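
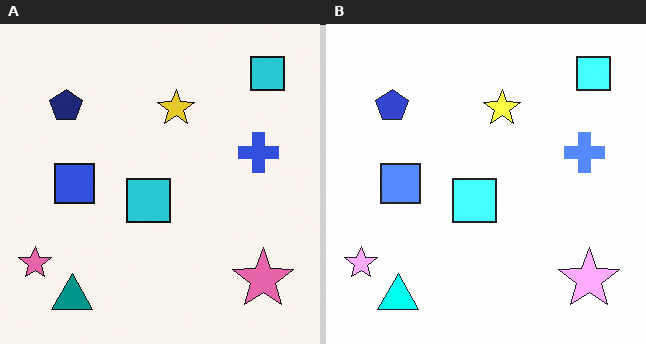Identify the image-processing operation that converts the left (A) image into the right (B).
It was noticeably brightened.

Every pixel — background and shapes alike — is uniformly brightened.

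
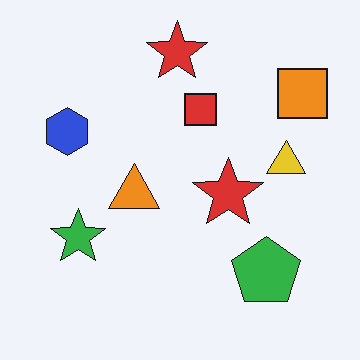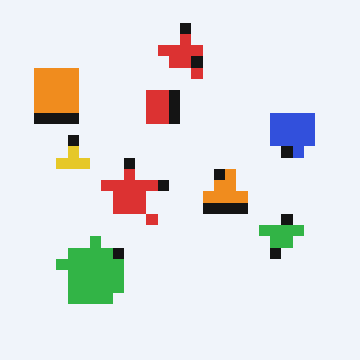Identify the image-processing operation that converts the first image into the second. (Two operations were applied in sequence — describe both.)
Flipped horizontally (left ↔ right), then heavily pixelated into large blocks.

The orange square is in the top-right of the first image and the top-left of the second — shapes on opposite sides of the vertical midline have swapped in a mirror flip. Shapes are reduced to large square blocks; fine edges and outlines are lost — a downscale-then-upscale (mosaic) effect.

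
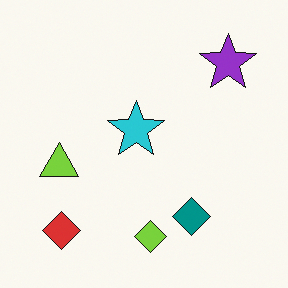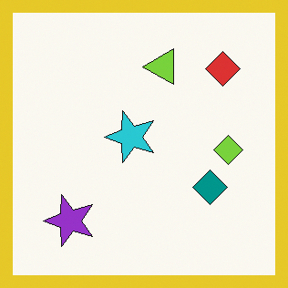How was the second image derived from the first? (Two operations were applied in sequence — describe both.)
It was transposed (reflected across the top-left ↔ bottom-right diagonal), then framed with a yellow border.

Shapes have swapped their row and column positions — what was in the top-right is now in the bottom-left — a diagonal reflection. A solid yellow frame runs around the edge of the second image, with the content slightly shrunk inside it.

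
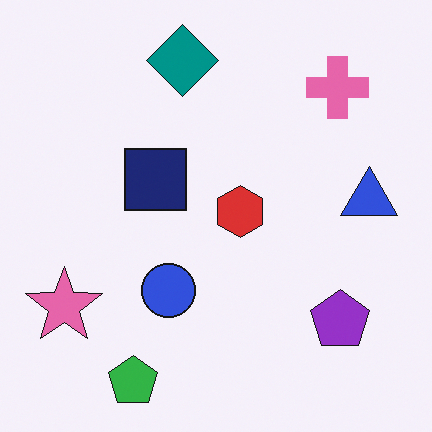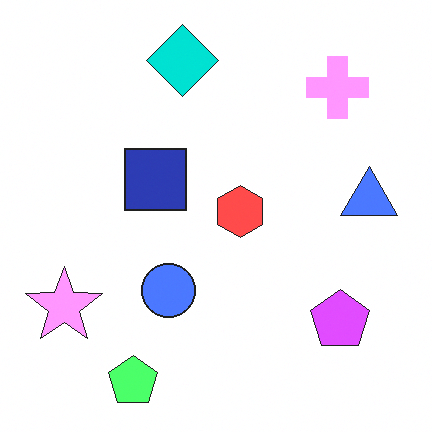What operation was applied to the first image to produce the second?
The image was noticeably brightened.

Every pixel — background and shapes alike — is uniformly brightened.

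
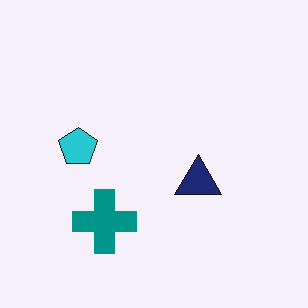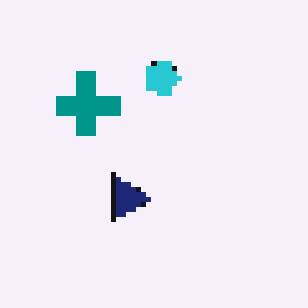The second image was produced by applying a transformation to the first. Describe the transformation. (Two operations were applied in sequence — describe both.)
The transformation is: mildly pixelated, then rotated 90° clockwise.

Shapes are reduced to large square blocks; fine edges and outlines are lost — a downscale-then-upscale (mosaic) effect. The teal cross sits in the bottom of the first image and the left of the second — consistent with a whole-image 90° clockwise rotation.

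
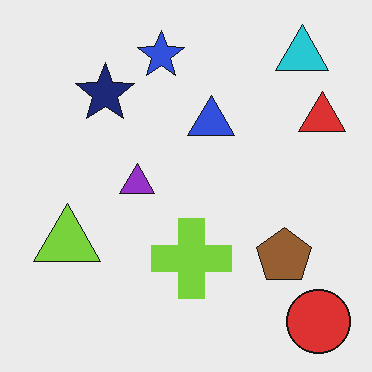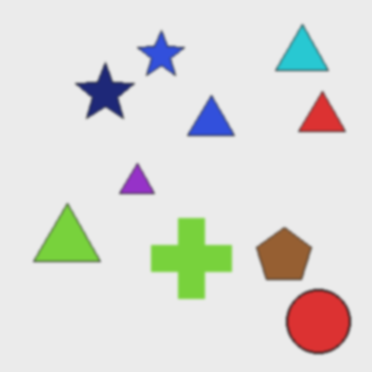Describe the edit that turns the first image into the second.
The transformation is: slightly softened.

Shape edges and outlines are uniformly softened across the whole image.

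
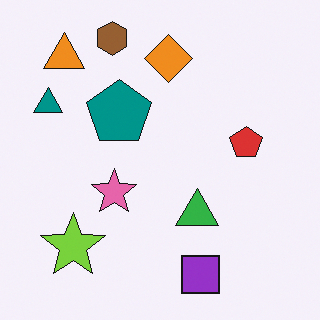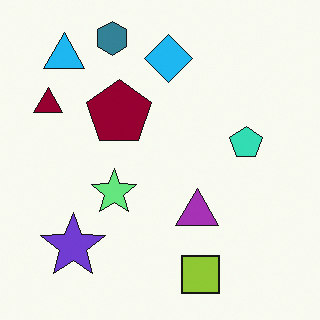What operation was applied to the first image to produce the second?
The transformation is: hue-shifted by a large amount.

Every shape's color has rotated by the same amount around the hue wheel — a uniform hue shift.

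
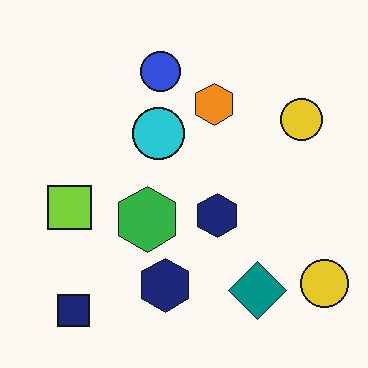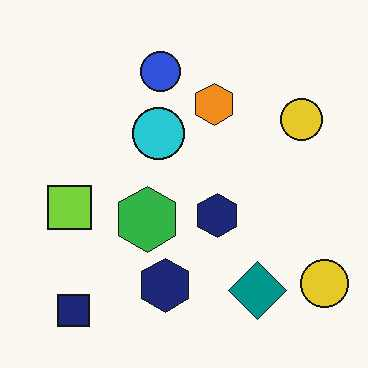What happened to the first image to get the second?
The transformation is: JPEG-compressed with visible artifacts.

Blocky 8×8 compression artifacts appear around shape edges and the flat background shows ringing — characteristic JPEG degradation.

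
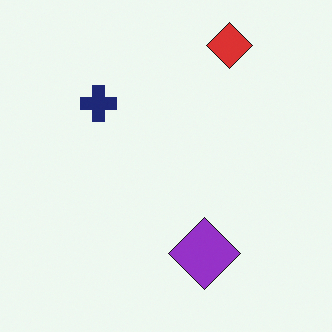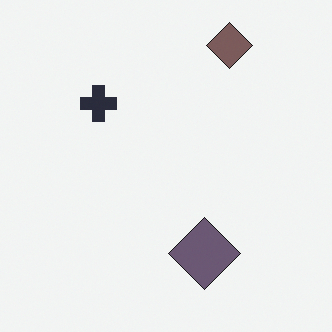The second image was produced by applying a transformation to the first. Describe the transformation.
The transformation is: heavily desaturated.

All colors are more muted and greyish — a global saturation change.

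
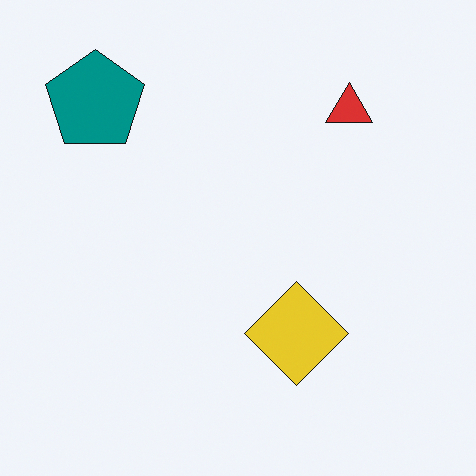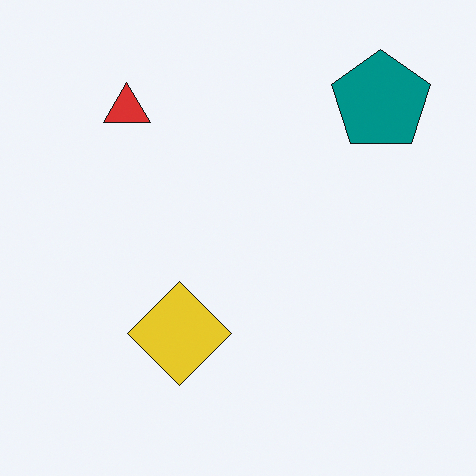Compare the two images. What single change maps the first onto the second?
It was flipped horizontally (left ↔ right).

The teal pentagon is in the top-left of the first image and the top-right of the second — shapes on opposite sides of the vertical midline have swapped in a mirror flip.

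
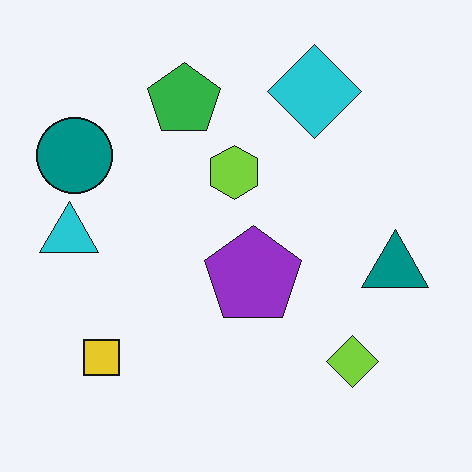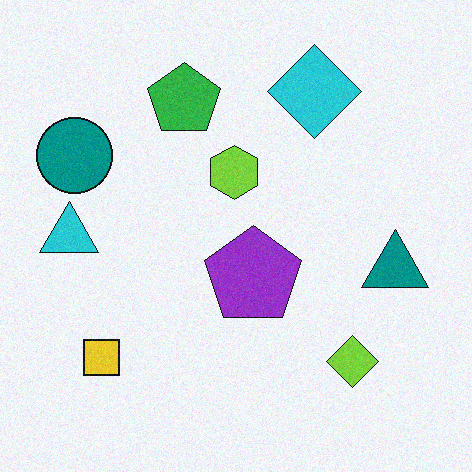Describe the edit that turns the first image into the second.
It was degraded with a light layer of grain.

Random speckle covers the whole image, including the flat background.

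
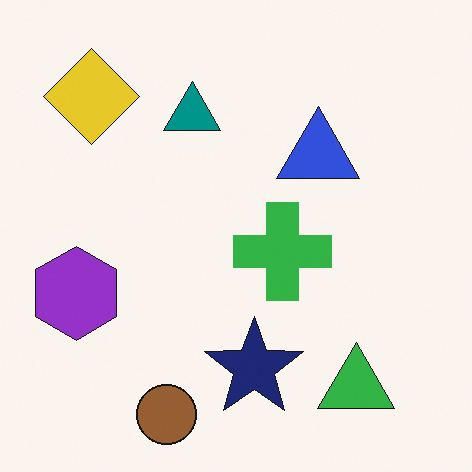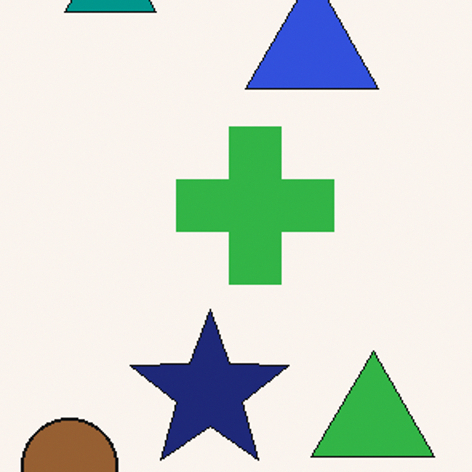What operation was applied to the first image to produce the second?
The transformation is: cropped to a modestly smaller region and rescaled.

The visible shapes are larger and the field of view is narrower; shapes near the original edges may be partly or wholly outside the frame — a crop-and-rescale.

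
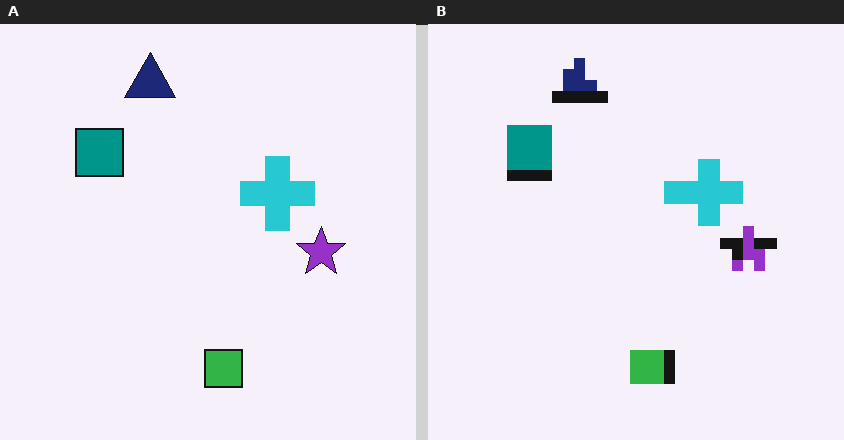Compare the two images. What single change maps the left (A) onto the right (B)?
Coarsely pixelated.

Shapes are reduced to large square blocks; fine edges and outlines are lost — a downscale-then-upscale (mosaic) effect.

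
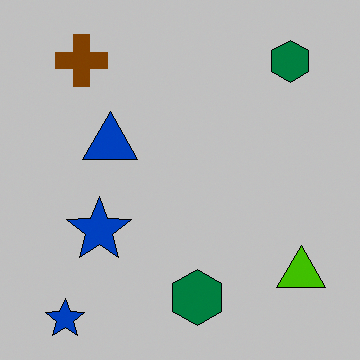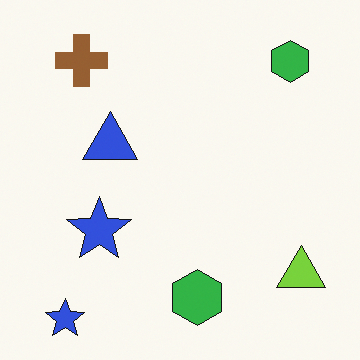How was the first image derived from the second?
The first image is the second heavily posterized to just a handful of flat colors.

Each flat color has snapped to a coarser quantized level — most visibly, the near-white background has dropped to a flat grey.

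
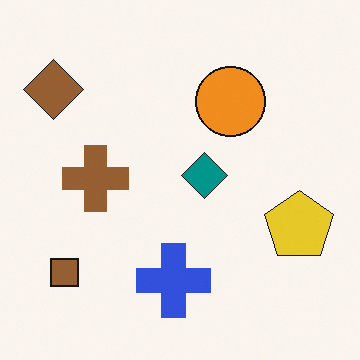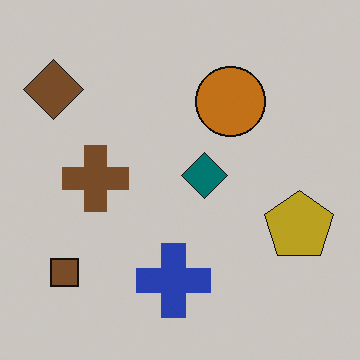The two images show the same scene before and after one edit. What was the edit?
It was slightly darkened.

Every pixel — background and shapes alike — is uniformly darkened.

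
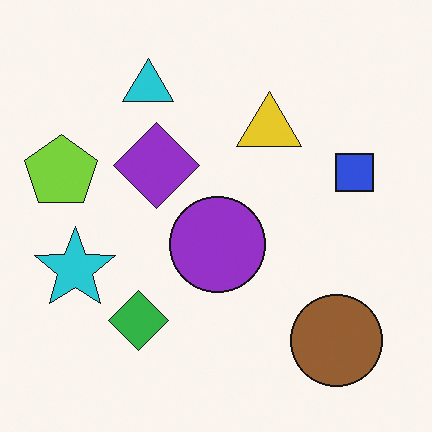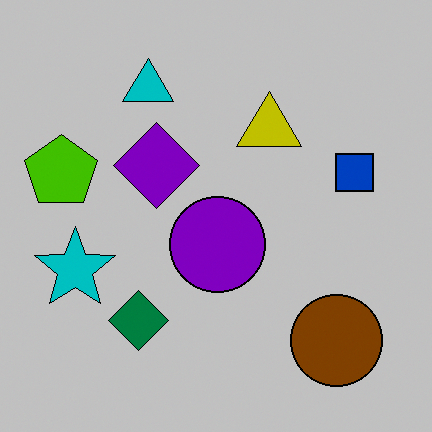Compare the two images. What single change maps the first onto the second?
This is the original image aggressively posterized.

Each flat color has snapped to a coarser quantized level — most visibly, the near-white background has dropped to a flat grey.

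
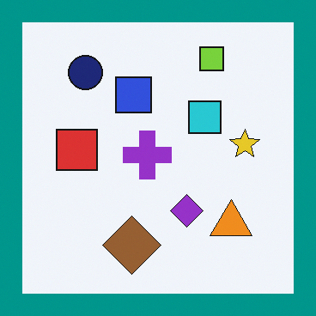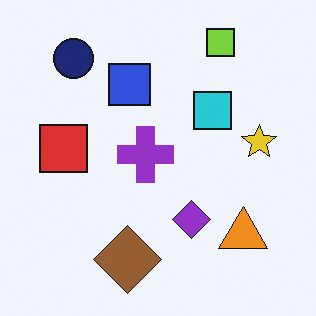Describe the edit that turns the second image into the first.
The transformation is: framed with a teal border.

A solid teal frame runs around the edge of the first image, with the content slightly shrunk inside it.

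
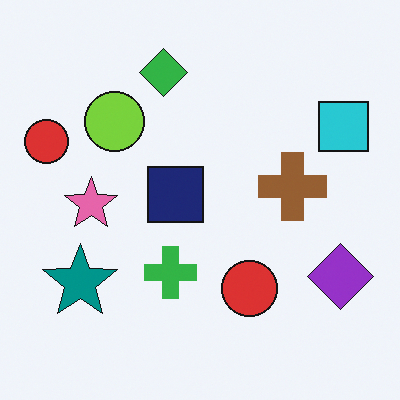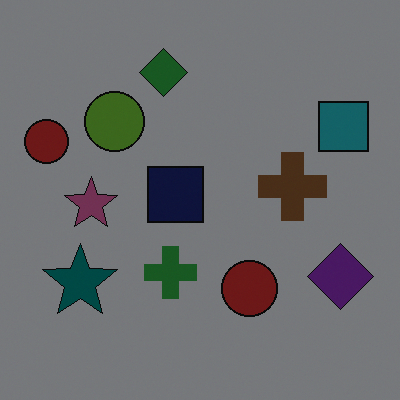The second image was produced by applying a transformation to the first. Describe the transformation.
This is the original image noticeably darkened.

Every pixel — background and shapes alike — is uniformly darkened.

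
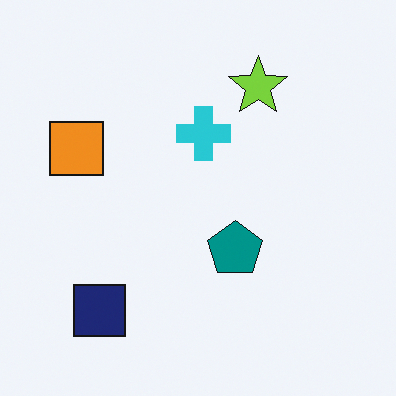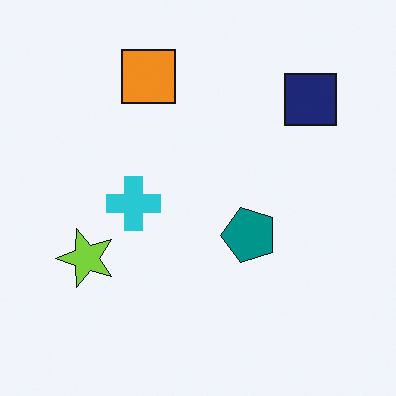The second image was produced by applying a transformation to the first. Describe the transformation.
This is the original image transposed (reflected across the top-left ↔ bottom-right diagonal).

Shapes have swapped their row and column positions — what was in the top-right is now in the bottom-left — a diagonal reflection.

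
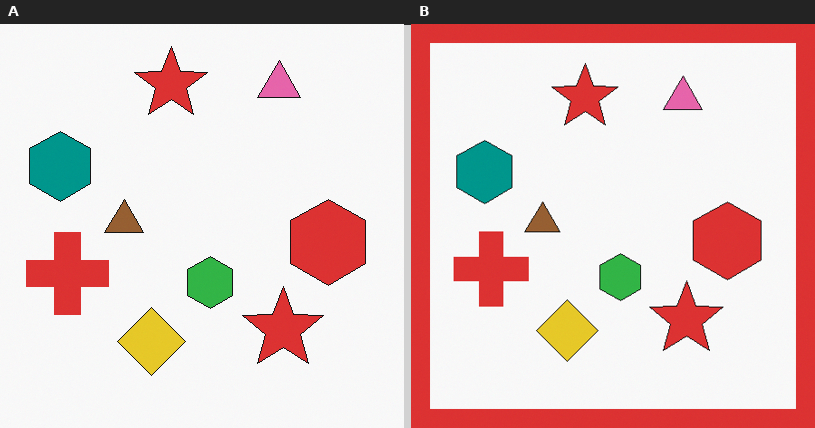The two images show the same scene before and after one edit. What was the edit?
The image was framed with a red border.

A solid red frame runs around the edge of the right (B) image, with the content slightly shrunk inside it.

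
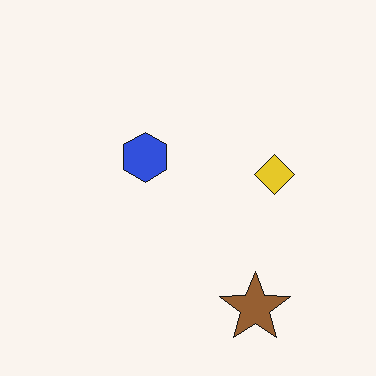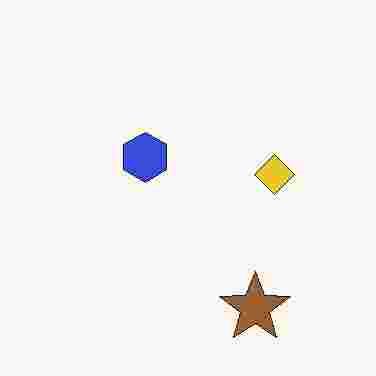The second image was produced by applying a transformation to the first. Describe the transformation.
It was heavily JPEG-compressed with obvious blocking artifacts.

Blocky 8×8 compression artifacts appear around shape edges and the flat background shows ringing — characteristic JPEG degradation.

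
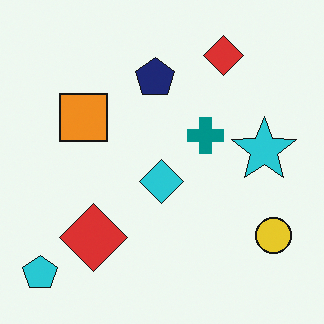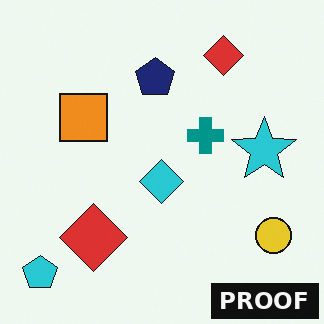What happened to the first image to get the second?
This is the original image watermarked with the text "PROOF" in the lower-right corner.

A dark label reading "PROOF" appears in the lower-right corner.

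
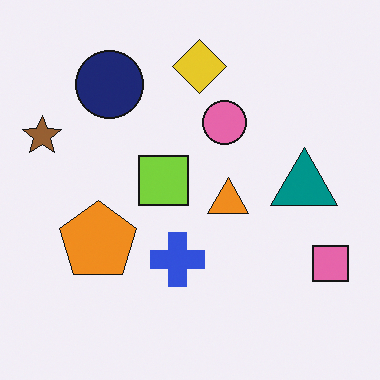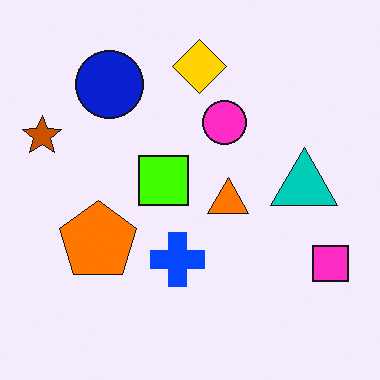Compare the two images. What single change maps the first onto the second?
The second image is the first made much more vivid (saturation change).

All colors are more vivid — a global saturation change.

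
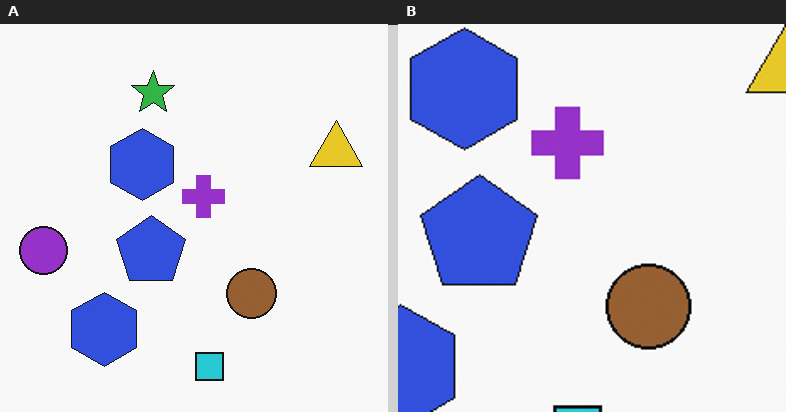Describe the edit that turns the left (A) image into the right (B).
The image was cropped to a noticeably smaller region and rescaled.

The visible shapes are larger and the field of view is narrower; shapes near the original edges may be partly or wholly outside the frame — a crop-and-rescale.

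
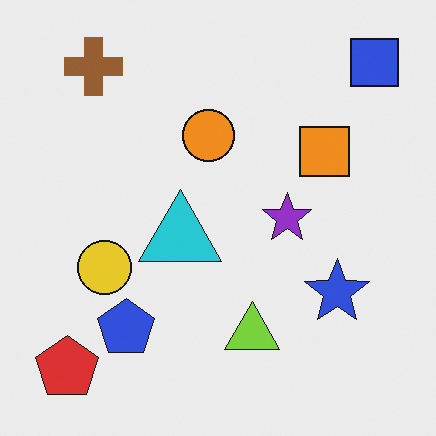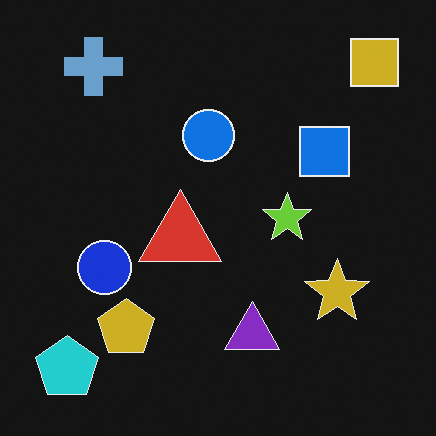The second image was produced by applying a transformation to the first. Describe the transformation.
The image was color-inverted (negative).

The light background has become dark and every shape's color is its complement — a photographic negative.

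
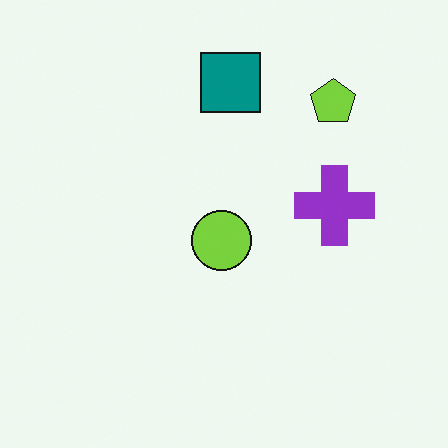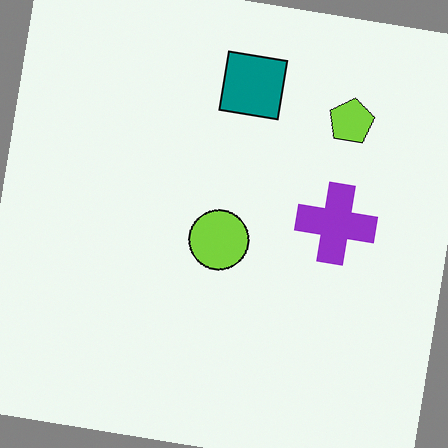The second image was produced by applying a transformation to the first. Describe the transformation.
Rotated clockwise by a slight angle.

Every shape is tilted by the same angle and the image corners show triangular fill wedges — a whole-image rotation by a non-right angle.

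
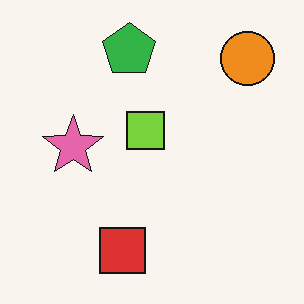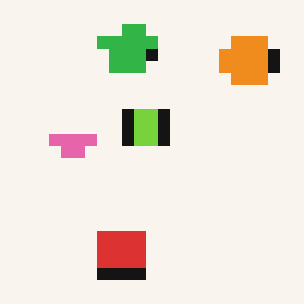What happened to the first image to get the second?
The image was heavily pixelated into large blocks.

Shapes are reduced to large square blocks; fine edges and outlines are lost — a downscale-then-upscale (mosaic) effect.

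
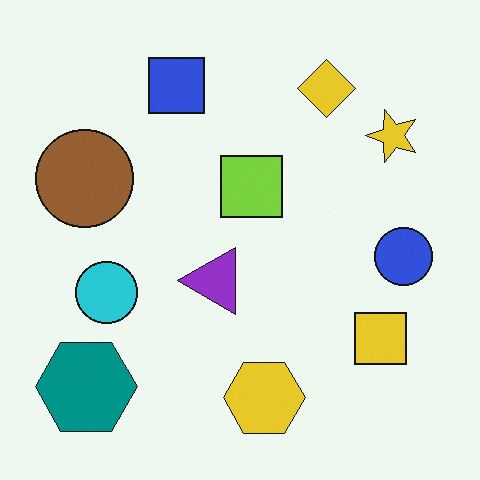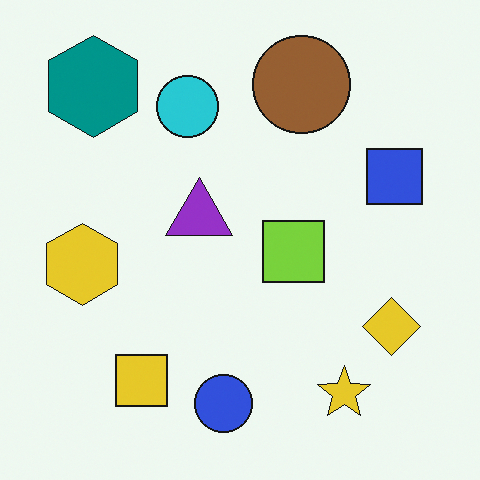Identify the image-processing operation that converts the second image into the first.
Rotated 90° counter-clockwise.

The teal hexagon sits in the top-left of the second image and the bottom-left of the first — consistent with a whole-image 90° counter-clockwise rotation.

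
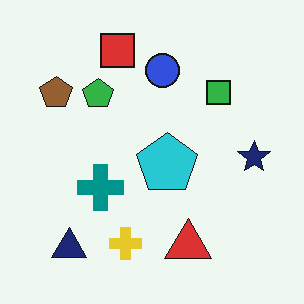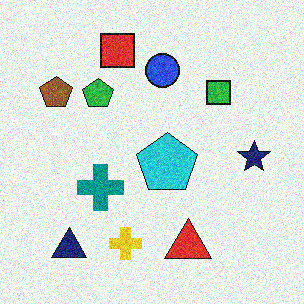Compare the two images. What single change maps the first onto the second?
The image was degraded with moderate additive noise.

Random speckle covers the whole image, including the flat background.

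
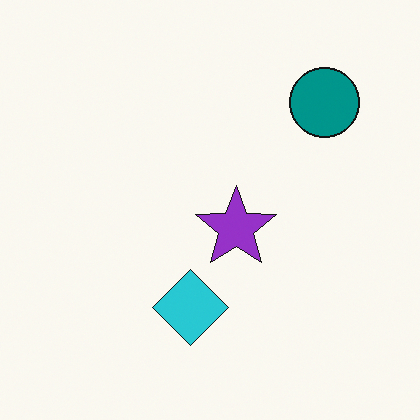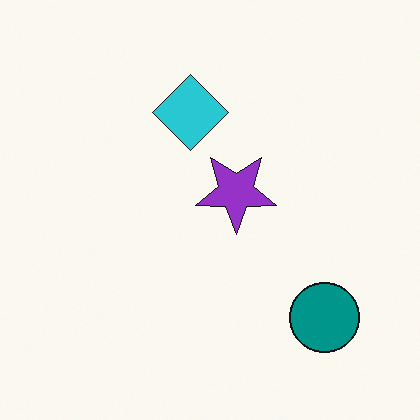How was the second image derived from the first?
It was flipped vertically (top ↔ bottom).

The teal circle is in the top-right of the first image and the bottom-right of the second — shapes on opposite sides of the horizontal midline have swapped in a mirror flip.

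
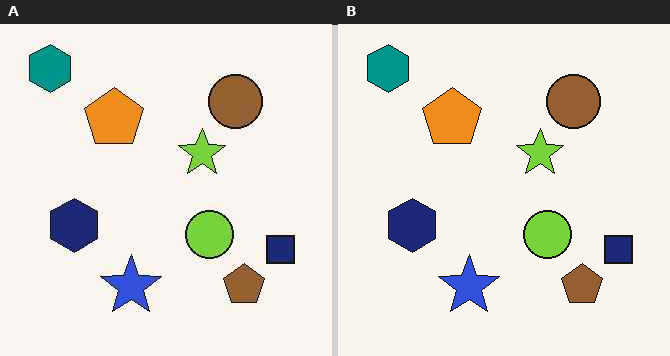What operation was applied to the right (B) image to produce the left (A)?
The left (A) image is the right (B) given moderate JPEG compression.

Blocky 8×8 compression artifacts appear around shape edges and the flat background shows ringing — characteristic JPEG degradation.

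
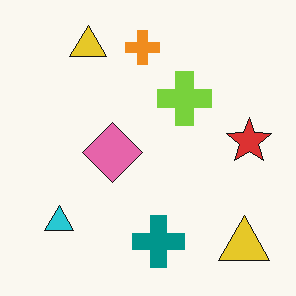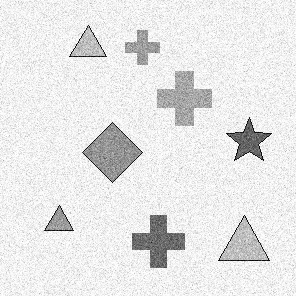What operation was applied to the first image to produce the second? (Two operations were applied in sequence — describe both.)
The second image is the first degraded with visible gaussian noise, then converted to grayscale.

Random speckle covers the whole image, including the flat background. All color is removed — every shape is now a shade of grey.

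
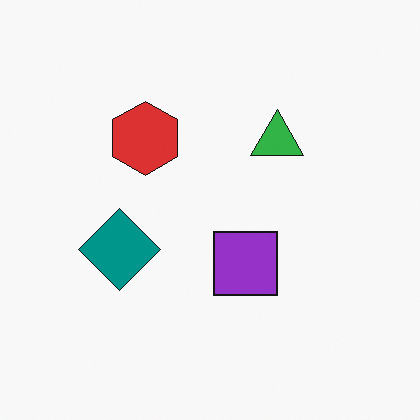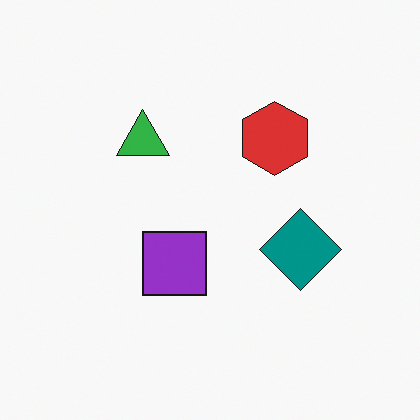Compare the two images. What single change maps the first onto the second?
Flipped horizontally (left ↔ right).

The teal diamond is in the left of the first image and the right of the second — shapes on opposite sides of the vertical midline have swapped in a mirror flip.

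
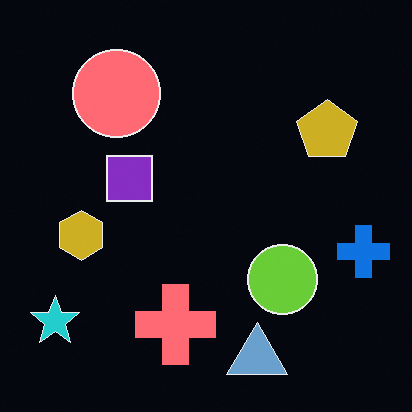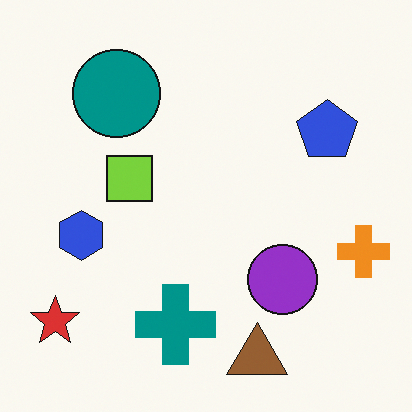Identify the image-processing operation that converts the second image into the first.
The first image is the second color-inverted (negative).

The light background has become dark and every shape's color is its complement — a photographic negative.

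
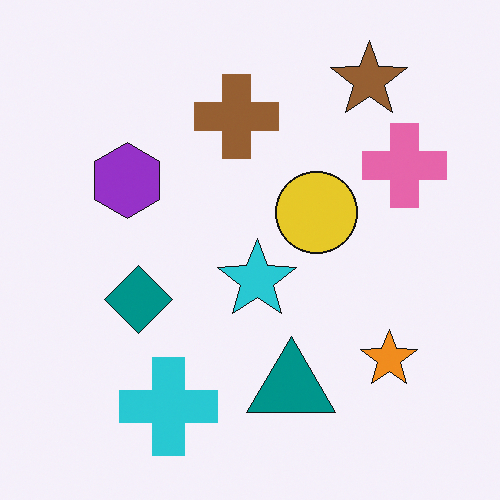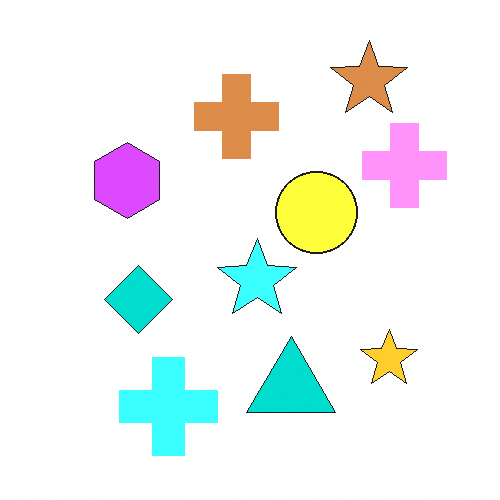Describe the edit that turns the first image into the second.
The image was noticeably brightened.

Every pixel — background and shapes alike — is uniformly brightened.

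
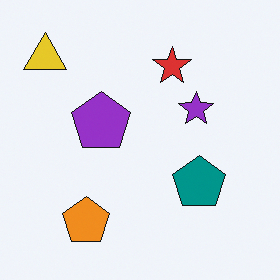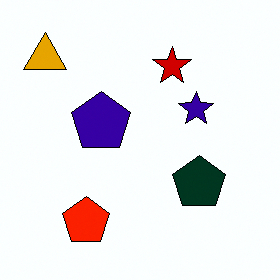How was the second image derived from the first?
The image was boosted in contrast.

Tones are pushed away from mid-grey across the whole image — a global contrast change.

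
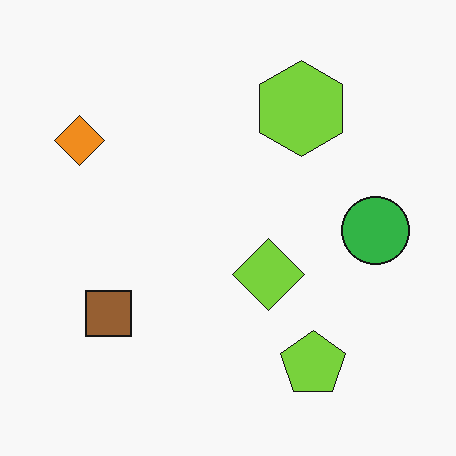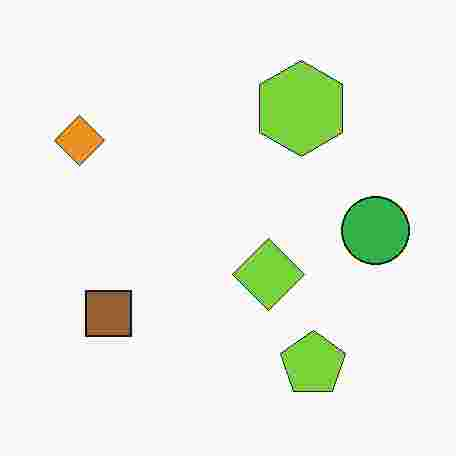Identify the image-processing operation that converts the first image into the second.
It was heavily JPEG-compressed with obvious blocking artifacts.

Blocky 8×8 compression artifacts appear around shape edges and the flat background shows ringing — characteristic JPEG degradation.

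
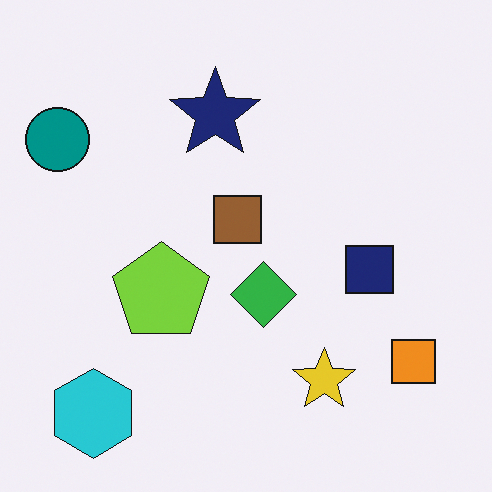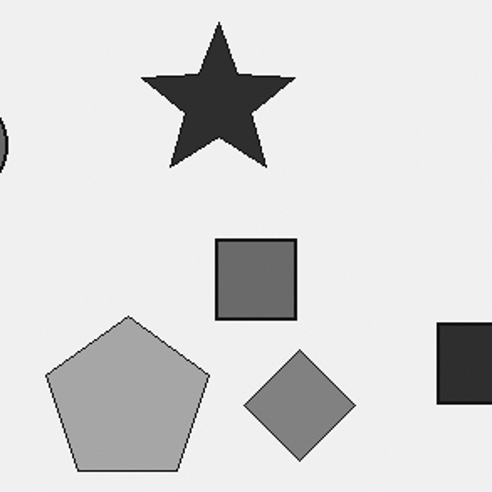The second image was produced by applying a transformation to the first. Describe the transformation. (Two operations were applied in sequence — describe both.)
Cropped to a noticeably smaller region and rescaled, then converted to grayscale.

The visible shapes are larger and the field of view is narrower; shapes near the original edges may be partly or wholly outside the frame — a crop-and-rescale. All color is removed — every shape is now a shade of grey.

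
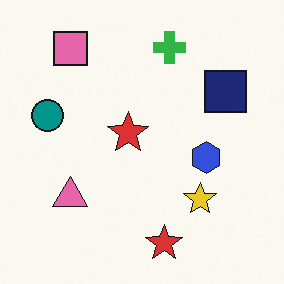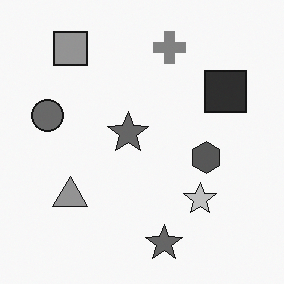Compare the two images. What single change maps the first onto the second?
Converted to grayscale.

All color is removed — every shape is now a shade of grey.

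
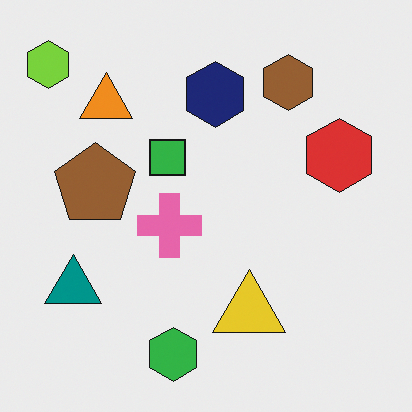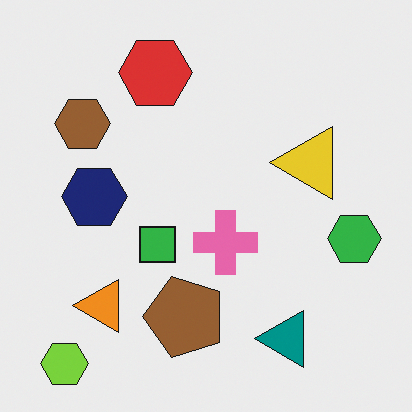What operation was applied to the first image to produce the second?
The transformation is: rotated 90° counter-clockwise.

The lime hexagon sits in the top-left of the first image and the bottom-left of the second — consistent with a whole-image 90° counter-clockwise rotation.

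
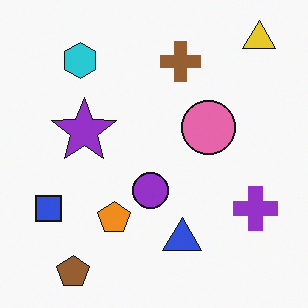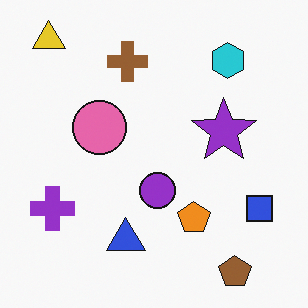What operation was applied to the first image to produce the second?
Flipped horizontally (left ↔ right).

The blue square is in the bottom-left of the first image and the bottom-right of the second — shapes on opposite sides of the vertical midline have swapped in a mirror flip.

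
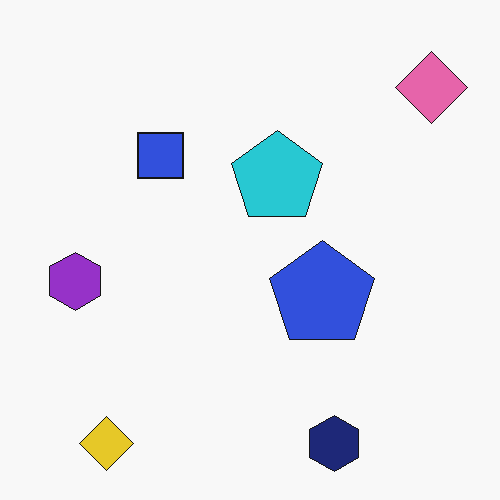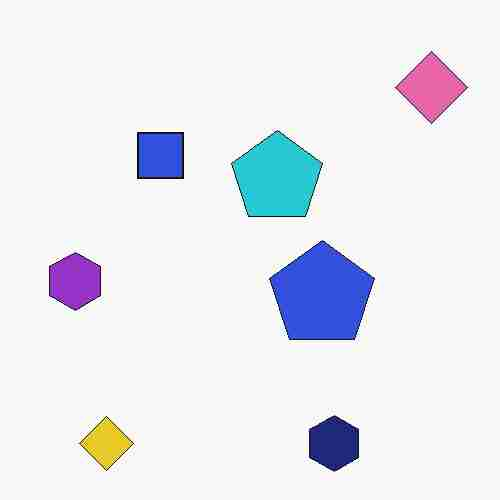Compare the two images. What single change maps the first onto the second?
The image was heavily JPEG-compressed with obvious blocking artifacts.

Blocky 8×8 compression artifacts appear around shape edges and the flat background shows ringing — characteristic JPEG degradation.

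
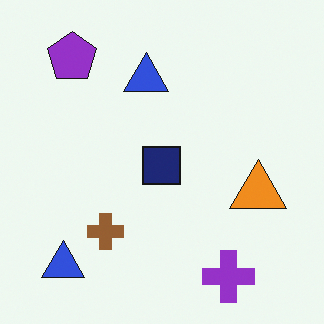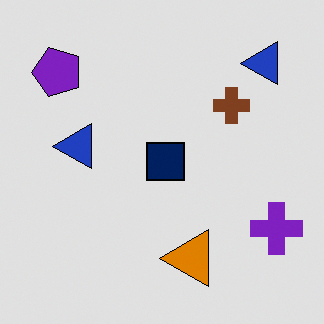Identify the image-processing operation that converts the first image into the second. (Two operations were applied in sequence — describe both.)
The transformation is: posterized to a reduced palette, then transposed (reflected across the top-left ↔ bottom-right diagonal).

Each flat color has snapped to a coarser quantized level — most visibly, the near-white background has dropped to a flat grey. Shapes have swapped their row and column positions — what was in the top-right is now in the bottom-left — a diagonal reflection.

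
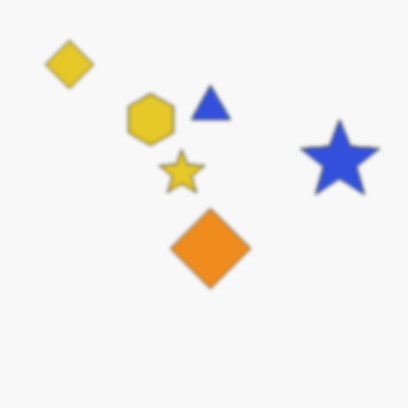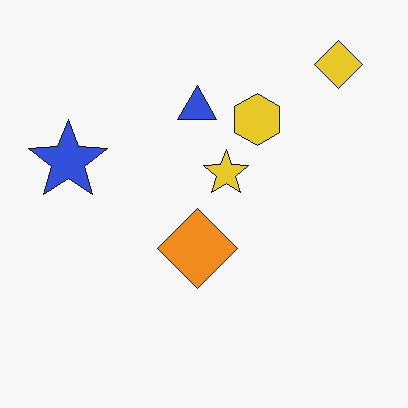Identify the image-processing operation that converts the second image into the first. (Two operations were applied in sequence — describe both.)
The image was flipped horizontally (left ↔ right), then lightly blurred.

The blue star is in the left of the second image and the right of the first — shapes on opposite sides of the vertical midline have swapped in a mirror flip. Shape edges and outlines are uniformly softened across the whole image.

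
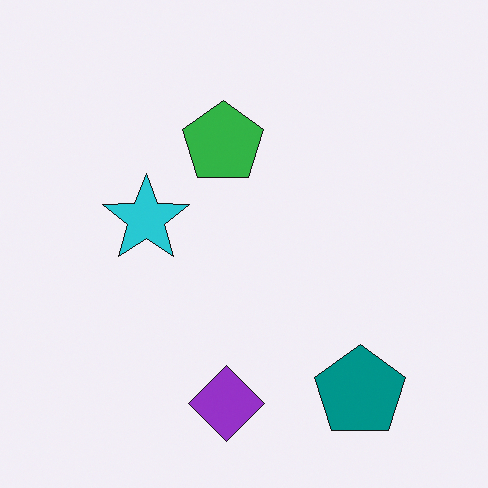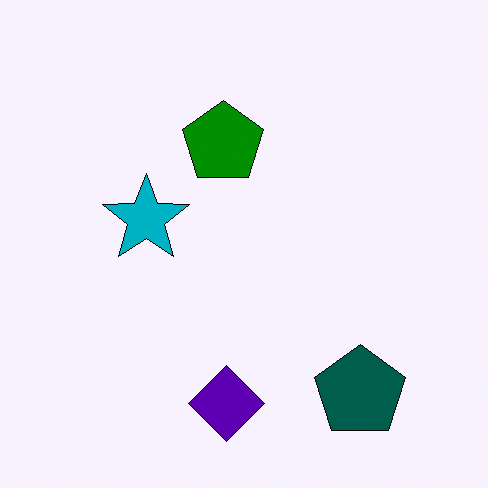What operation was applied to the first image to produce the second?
Given much higher contrast.

Tones are pushed away from mid-grey across the whole image — a global contrast change.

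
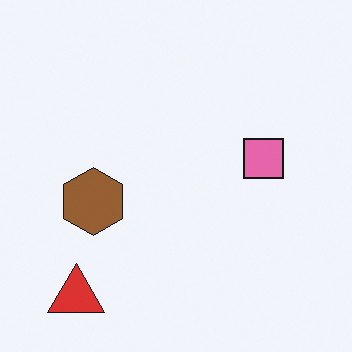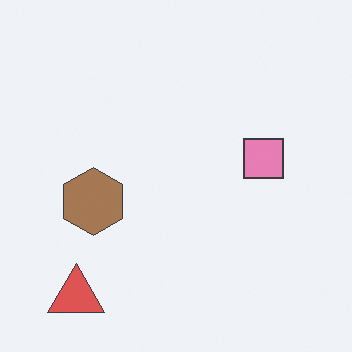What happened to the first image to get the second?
It was given slightly reduced contrast.

Tones are pushed toward mid-grey across the whole image — a global contrast change.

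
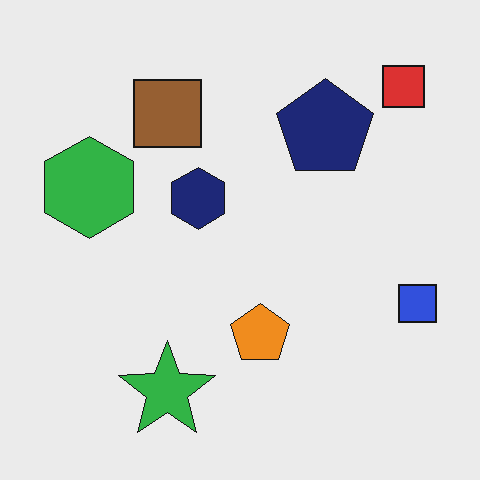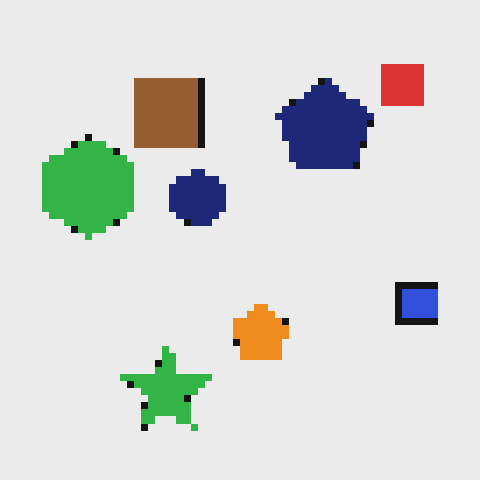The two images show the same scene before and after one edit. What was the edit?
It was moderately pixelated.

Shapes are reduced to large square blocks; fine edges and outlines are lost — a downscale-then-upscale (mosaic) effect.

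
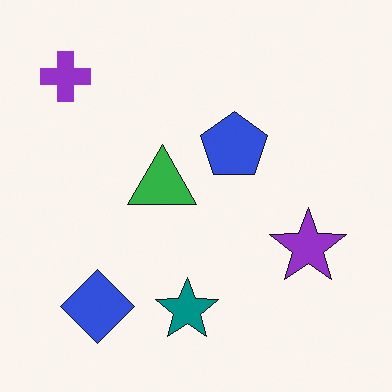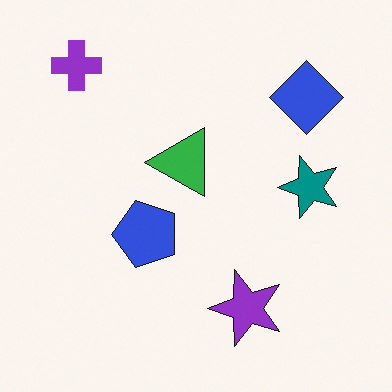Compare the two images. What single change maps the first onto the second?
The transformation is: transposed (reflected across the top-left ↔ bottom-right diagonal).

Shapes have swapped their row and column positions — what was in the top-right is now in the bottom-left — a diagonal reflection.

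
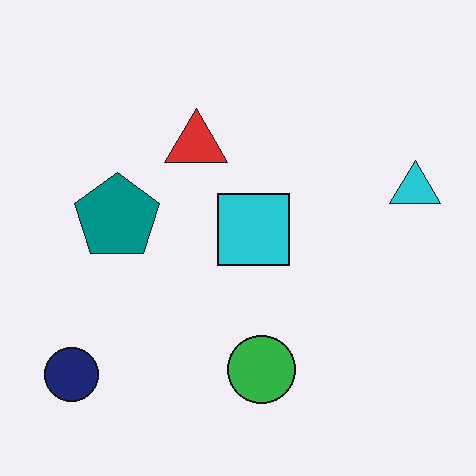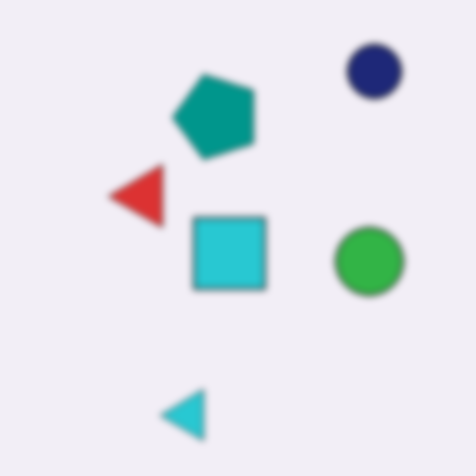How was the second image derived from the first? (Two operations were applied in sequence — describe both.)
Noticeably gaussian-blurred, then transposed (reflected across the top-left ↔ bottom-right diagonal).

Shape edges and outlines are uniformly softened across the whole image. Shapes have swapped their row and column positions — what was in the top-right is now in the bottom-left — a diagonal reflection.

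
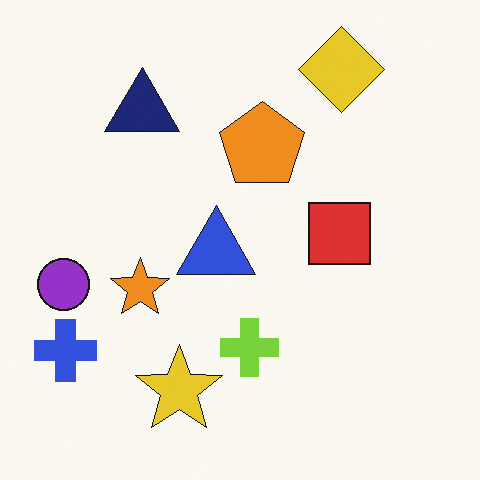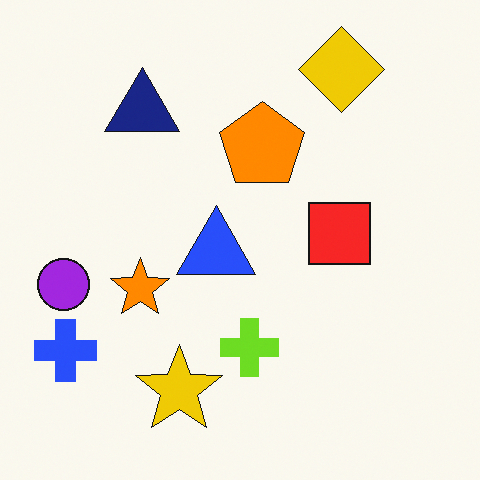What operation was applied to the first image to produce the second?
The image was slightly oversaturated.

All colors are more vivid — a global saturation change.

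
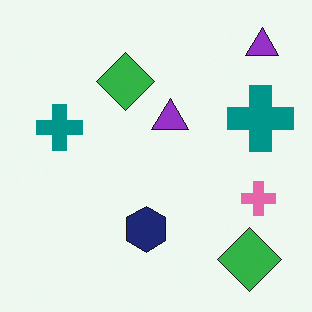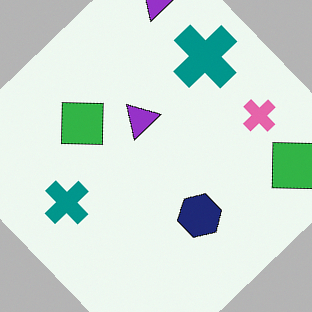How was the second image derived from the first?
The second image is the first rotated counter-clockwise by a large amount — several tens of degrees.

Every shape is tilted by the same angle and the image corners show triangular fill wedges — a whole-image rotation by a non-right angle.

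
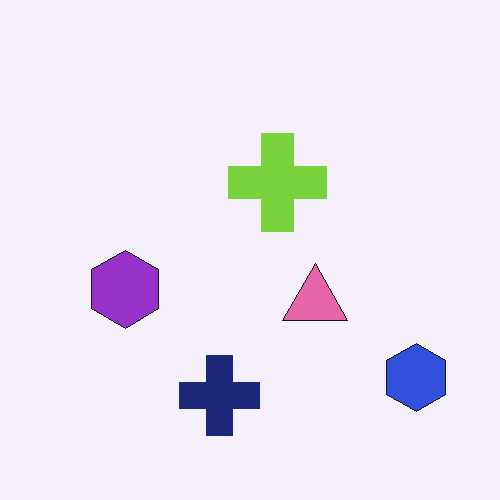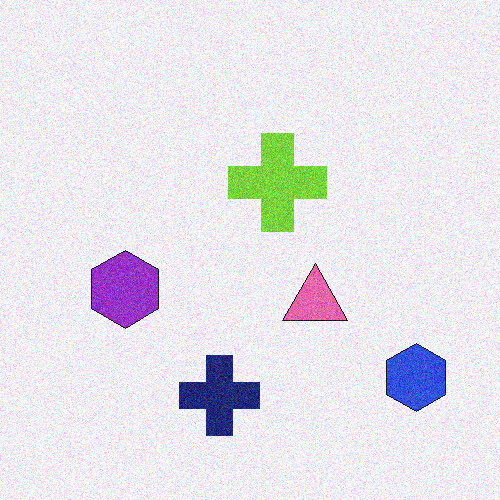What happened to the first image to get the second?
The image was degraded with visible gaussian noise.

Random speckle covers the whole image, including the flat background.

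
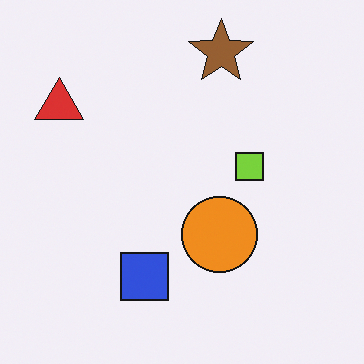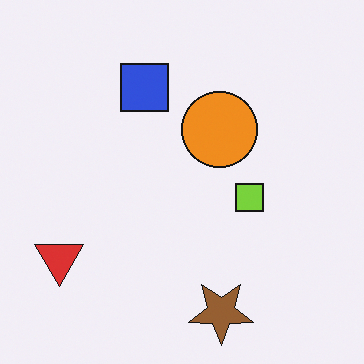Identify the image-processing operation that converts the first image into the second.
The transformation is: flipped vertically (top ↔ bottom).

The brown star is in the top of the first image and the bottom of the second — shapes on opposite sides of the horizontal midline have swapped in a mirror flip.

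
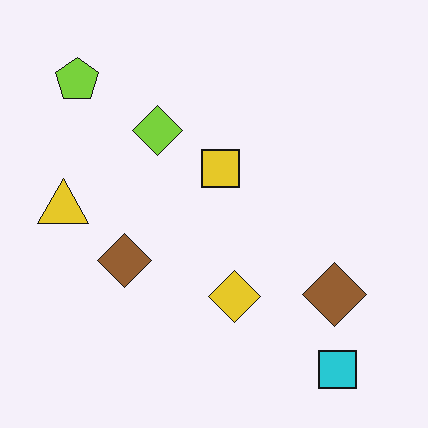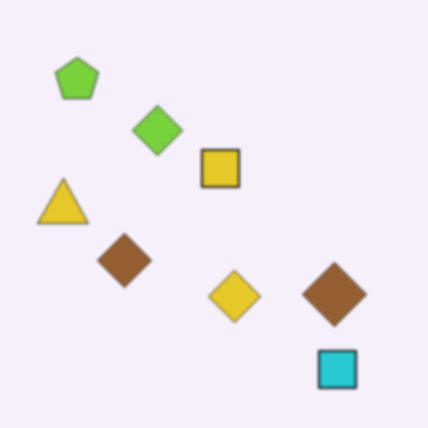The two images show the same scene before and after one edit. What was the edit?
The second image is the first given a subtle gaussian blur.

Shape edges and outlines are uniformly softened across the whole image.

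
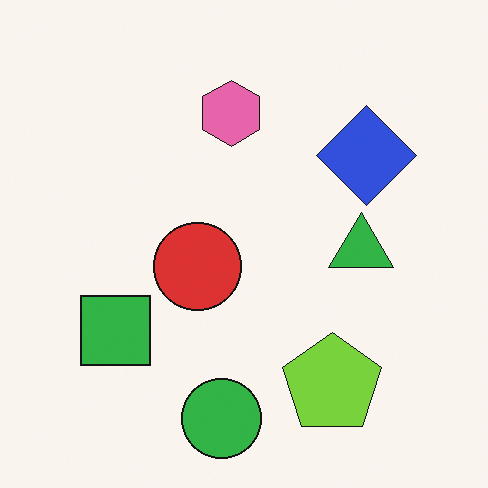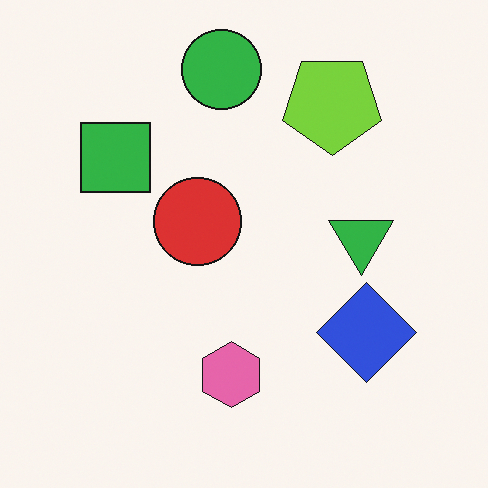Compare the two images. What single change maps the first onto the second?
The transformation is: flipped vertically (top ↔ bottom).

The green circle is in the bottom of the first image and the top of the second — shapes on opposite sides of the horizontal midline have swapped in a mirror flip.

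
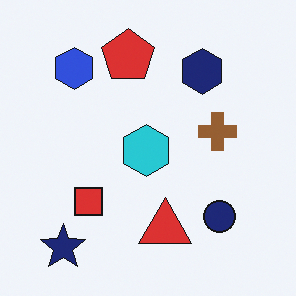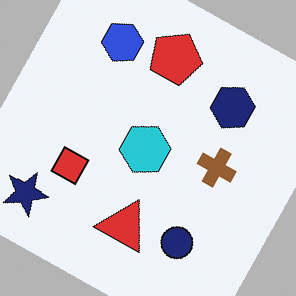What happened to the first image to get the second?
The second image is the first rotated clockwise by a moderate amount.

Every shape is tilted by the same angle and the image corners show triangular fill wedges — a whole-image rotation by a non-right angle.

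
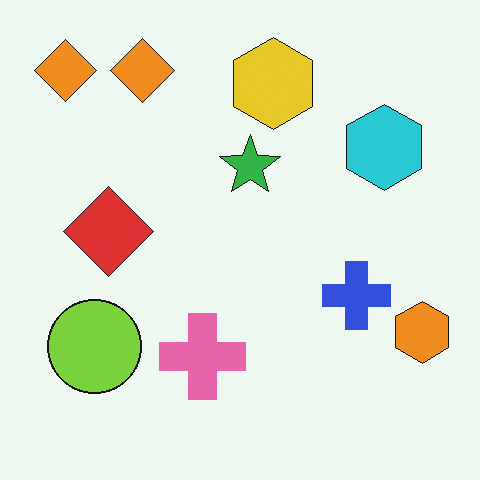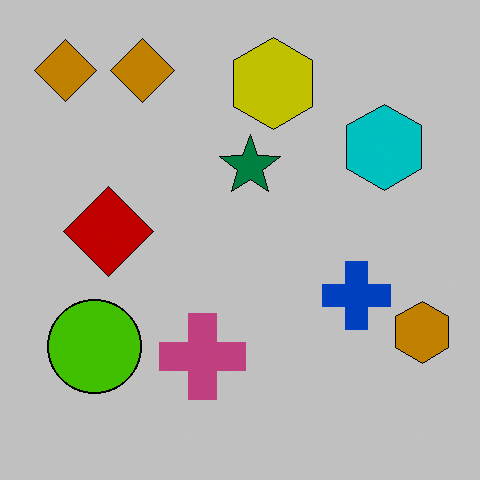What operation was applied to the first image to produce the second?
The image was aggressively posterized.

Each flat color has snapped to a coarser quantized level — most visibly, the near-white background has dropped to a flat grey.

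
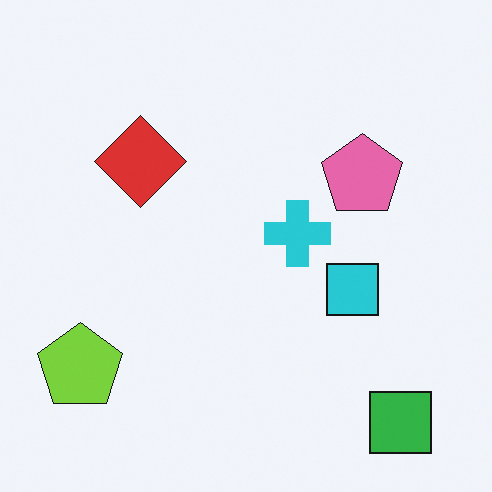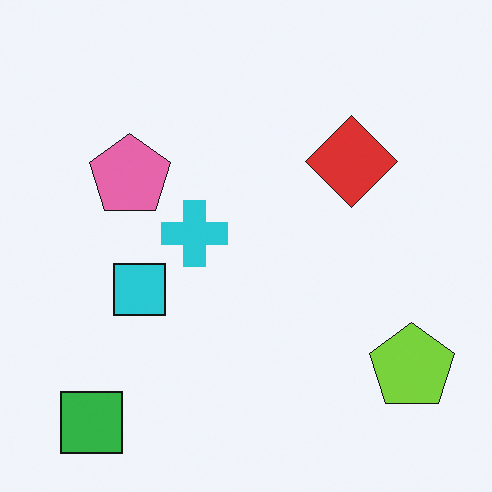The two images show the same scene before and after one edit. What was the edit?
This is the original image flipped horizontally (left ↔ right).

The lime pentagon is in the bottom-left of the first image and the bottom-right of the second — shapes on opposite sides of the vertical midline have swapped in a mirror flip.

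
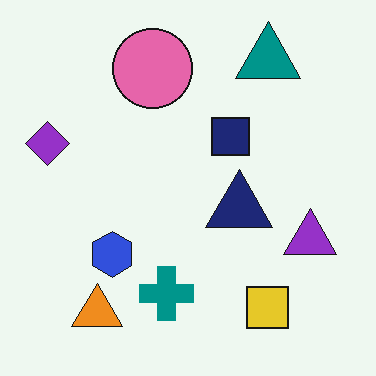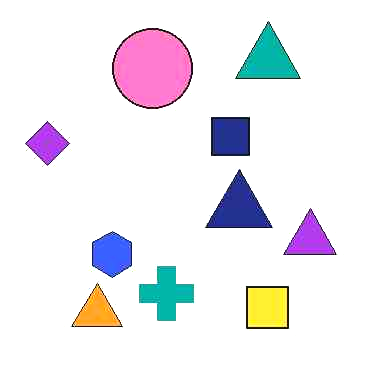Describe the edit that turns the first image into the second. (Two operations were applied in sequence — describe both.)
The image was JPEG-compressed with visible artifacts, then slightly brightened.

Blocky 8×8 compression artifacts appear around shape edges and the flat background shows ringing — characteristic JPEG degradation. Every pixel — background and shapes alike — is uniformly brightened.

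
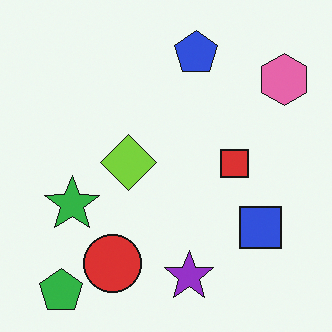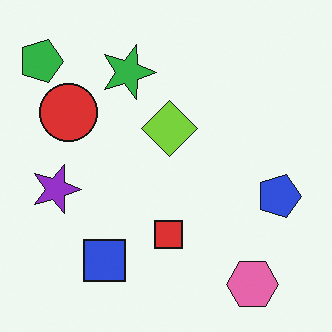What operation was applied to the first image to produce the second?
Rotated 90° clockwise.

The green pentagon sits in the bottom-left of the first image and the top-left of the second — consistent with a whole-image 90° clockwise rotation.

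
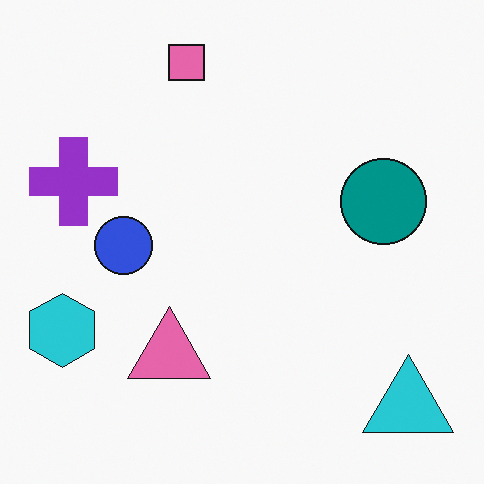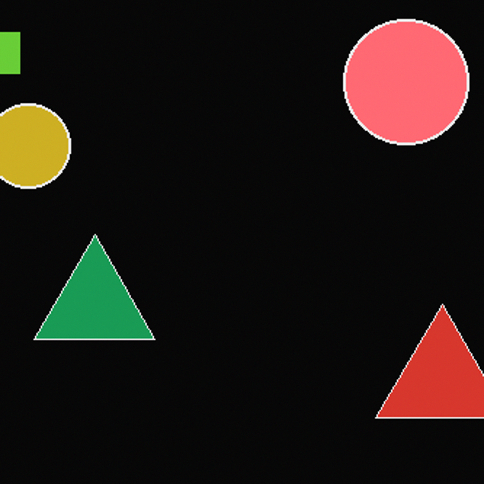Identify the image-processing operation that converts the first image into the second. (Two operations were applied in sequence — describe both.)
It was color-inverted (negative), then cropped to a modestly smaller region and rescaled.

The light background has become dark and every shape's color is its complement — a photographic negative. The visible shapes are larger and the field of view is narrower; shapes near the original edges may be partly or wholly outside the frame — a crop-and-rescale.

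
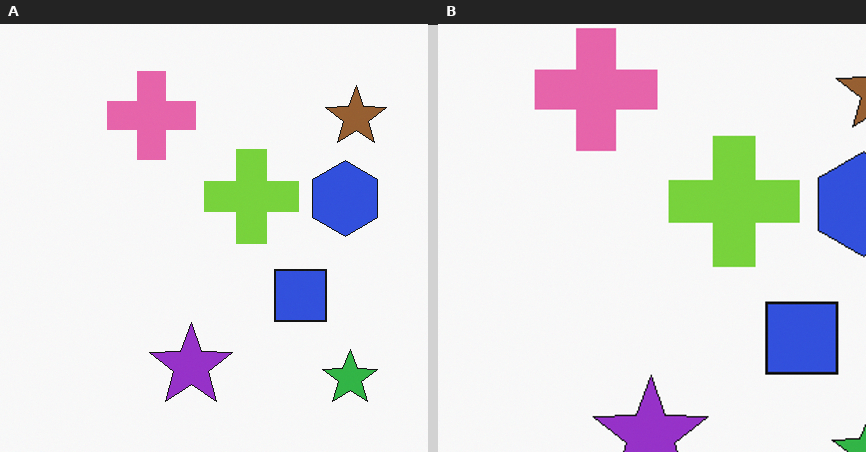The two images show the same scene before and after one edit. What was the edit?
It was cropped to a modestly smaller region and rescaled.

The visible shapes are larger and the field of view is narrower; shapes near the original edges may be partly or wholly outside the frame — a crop-and-rescale.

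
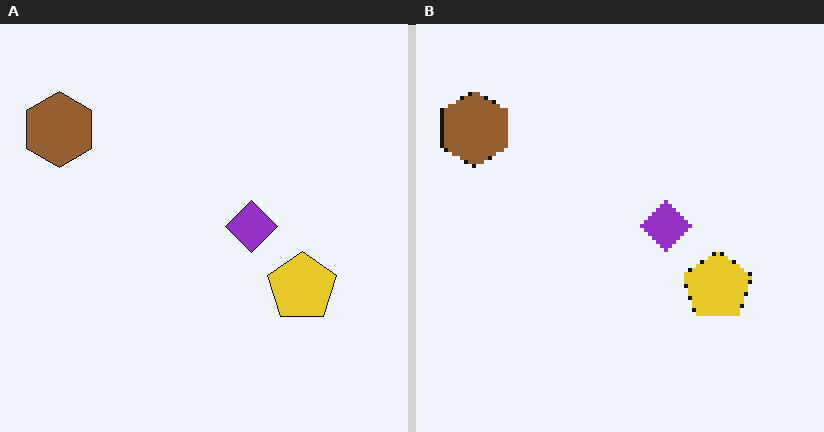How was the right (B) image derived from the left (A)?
It was mildly pixelated.

Shapes are reduced to large square blocks; fine edges and outlines are lost — a downscale-then-upscale (mosaic) effect.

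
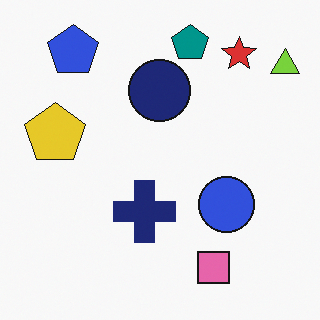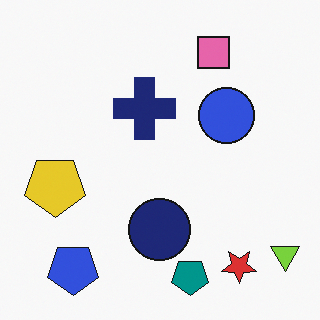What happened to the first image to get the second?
This is the original image flipped vertically (top ↔ bottom).

The teal pentagon is in the top of the first image and the bottom of the second — shapes on opposite sides of the horizontal midline have swapped in a mirror flip.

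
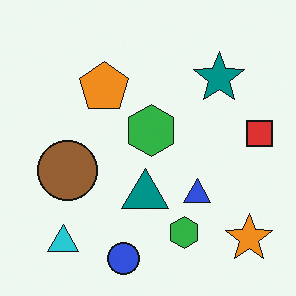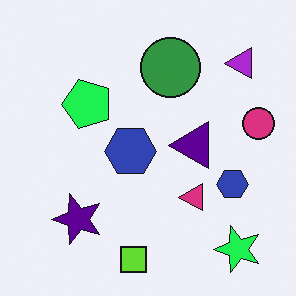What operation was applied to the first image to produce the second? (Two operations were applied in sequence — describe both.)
Hue-shifted noticeably, then transposed (reflected across the top-left ↔ bottom-right diagonal).

Every shape's color has rotated by the same amount around the hue wheel — a uniform hue shift. Shapes have swapped their row and column positions — what was in the top-right is now in the bottom-left — a diagonal reflection.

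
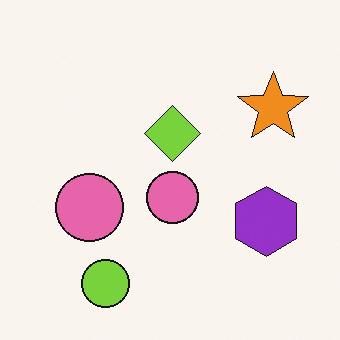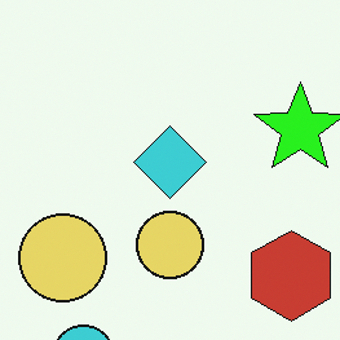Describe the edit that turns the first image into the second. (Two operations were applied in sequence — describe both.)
The transformation is: hue-shifted through roughly a third of the color wheel, then cropped to a modestly smaller region and rescaled.

Every shape's color has rotated by the same amount around the hue wheel — a uniform hue shift. The visible shapes are larger and the field of view is narrower; shapes near the original edges may be partly or wholly outside the frame — a crop-and-rescale.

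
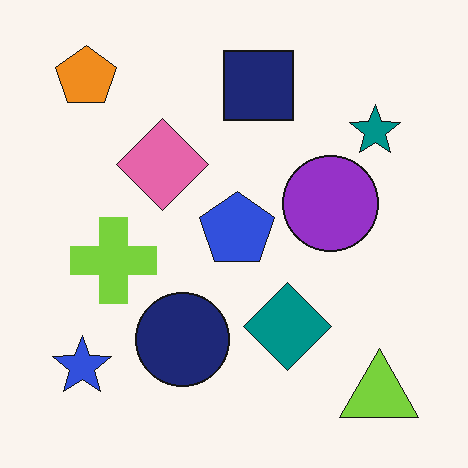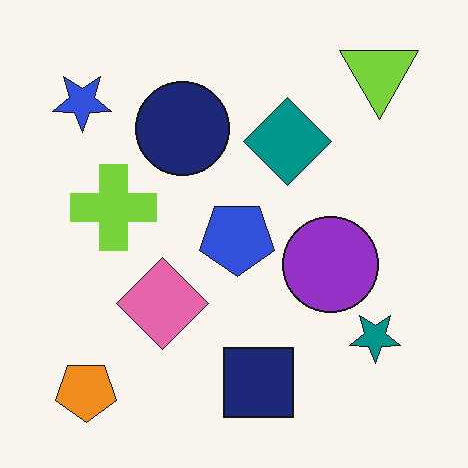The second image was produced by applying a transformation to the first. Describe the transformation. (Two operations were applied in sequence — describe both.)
The image was JPEG-compressed with visible artifacts, then flipped vertically (top ↔ bottom).

Blocky 8×8 compression artifacts appear around shape edges and the flat background shows ringing — characteristic JPEG degradation. The lime triangle is in the bottom-right of the first image and the top-right of the second — shapes on opposite sides of the horizontal midline have swapped in a mirror flip.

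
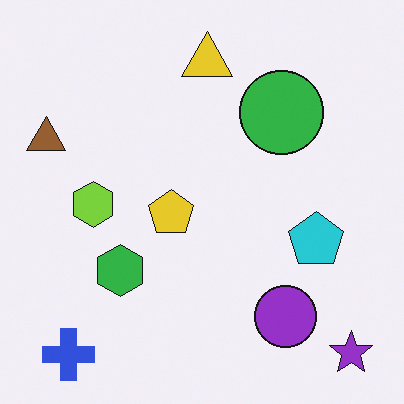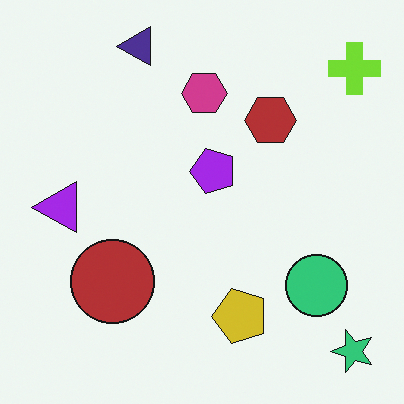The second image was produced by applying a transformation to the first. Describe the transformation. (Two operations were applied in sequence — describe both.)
The transformation is: transposed (reflected across the top-left ↔ bottom-right diagonal), then hue-shifted by a large amount.

Shapes have swapped their row and column positions — what was in the top-right is now in the bottom-left — a diagonal reflection. Every shape's color has rotated by the same amount around the hue wheel — a uniform hue shift.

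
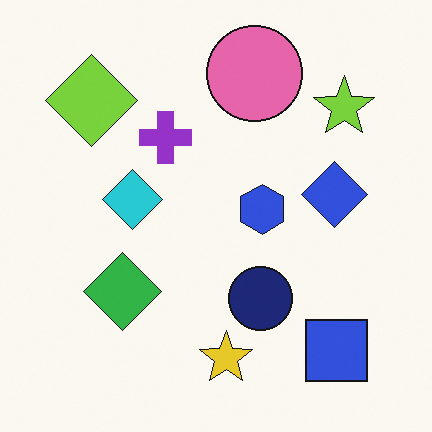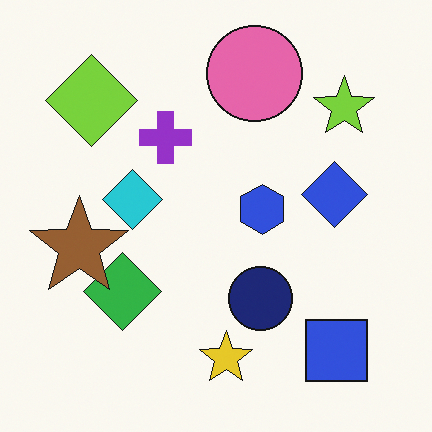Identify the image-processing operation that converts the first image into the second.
It was overlaid with an additional brown star.

A brown star appears in the second image that is absent from the first.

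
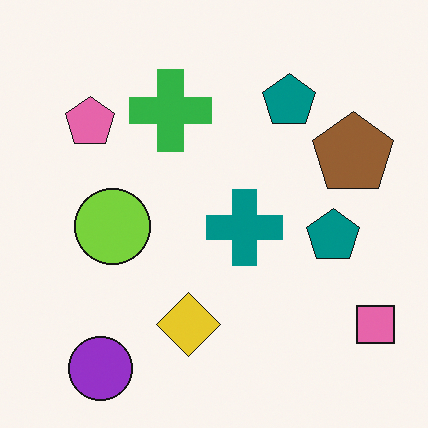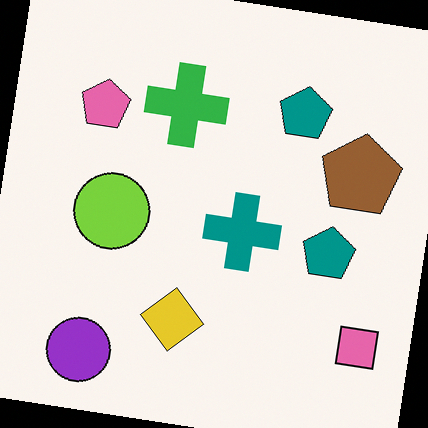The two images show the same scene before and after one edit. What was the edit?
The transformation is: rotated clockwise by a small amount.

Every shape is tilted by the same angle and the image corners show triangular fill wedges — a whole-image rotation by a non-right angle.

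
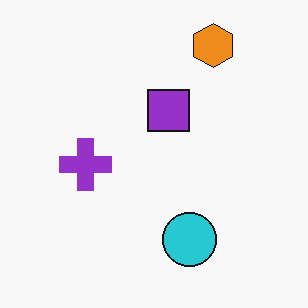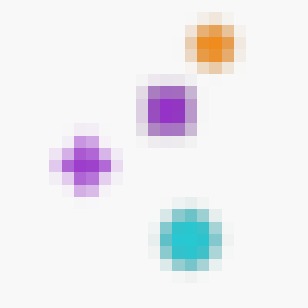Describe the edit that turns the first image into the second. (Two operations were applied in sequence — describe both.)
It was strongly gaussian-blurred, then coarsely pixelated.

Shape edges and outlines are uniformly softened across the whole image. Shapes are reduced to large square blocks; fine edges and outlines are lost — a downscale-then-upscale (mosaic) effect.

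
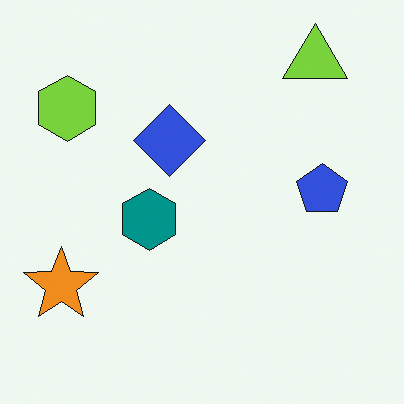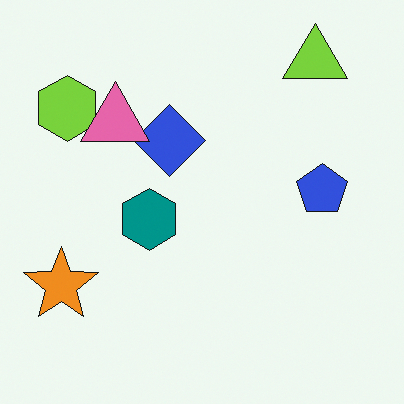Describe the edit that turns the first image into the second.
It was overlaid with an additional pink triangle.

A pink triangle appears in the second image that is absent from the first.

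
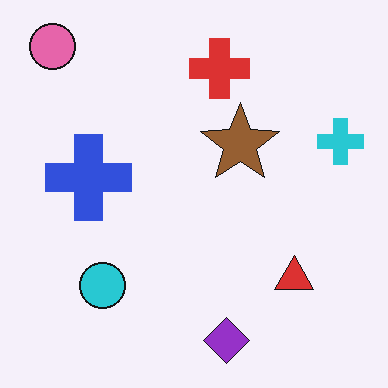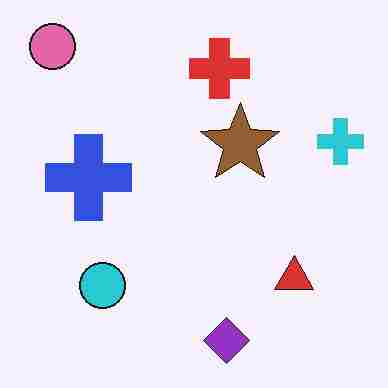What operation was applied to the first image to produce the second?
The transformation is: degraded with heavy JPEG compression.

Blocky 8×8 compression artifacts appear around shape edges and the flat background shows ringing — characteristic JPEG degradation.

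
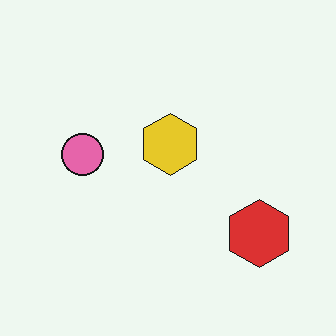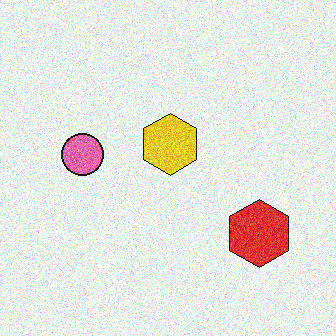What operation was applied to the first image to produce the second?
It was degraded with strong gaussian noise.

Random speckle covers the whole image, including the flat background.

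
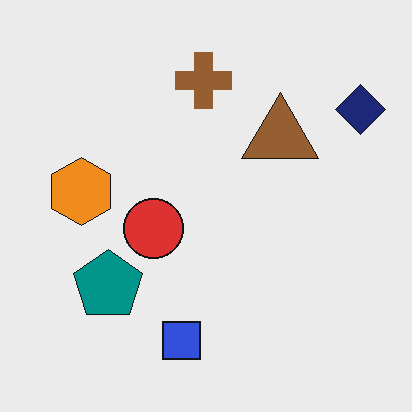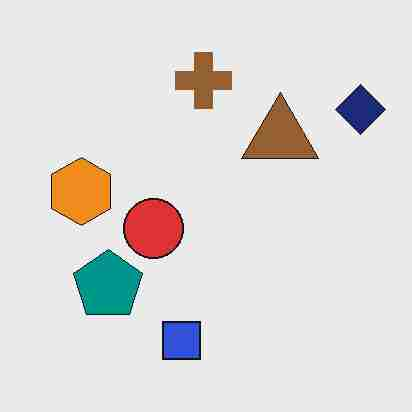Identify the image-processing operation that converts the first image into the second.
This is the original image heavily JPEG-compressed with obvious blocking artifacts.

Blocky 8×8 compression artifacts appear around shape edges and the flat background shows ringing — characteristic JPEG degradation.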